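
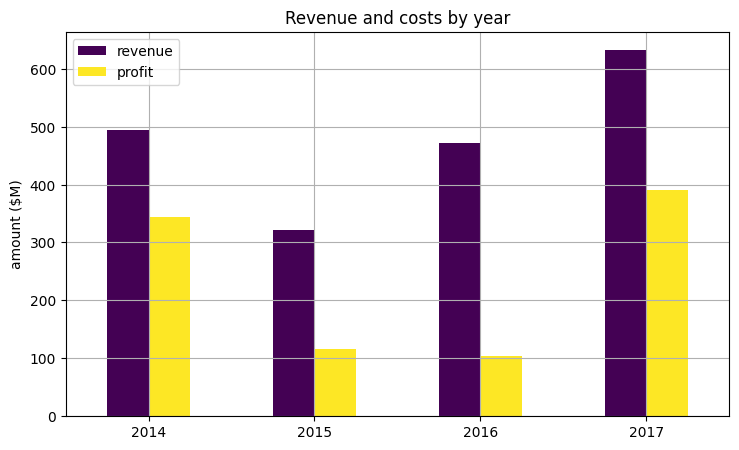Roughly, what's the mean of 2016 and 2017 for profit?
≈ 250

(100 + 400) / 2 ≈ 250.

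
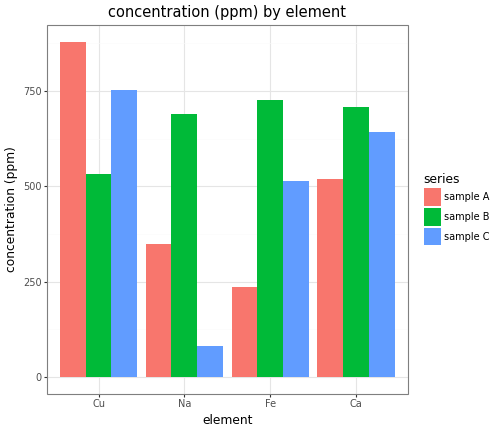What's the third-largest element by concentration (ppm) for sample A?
Top 4 for sample A: Cu ≈ 900, Ca ≈ 500, Na ≈ 300, Fe ≈ 200.

Na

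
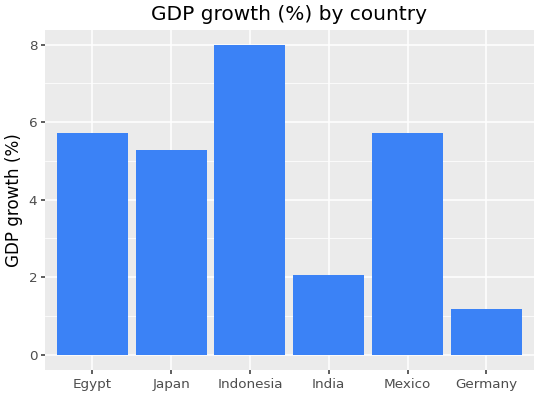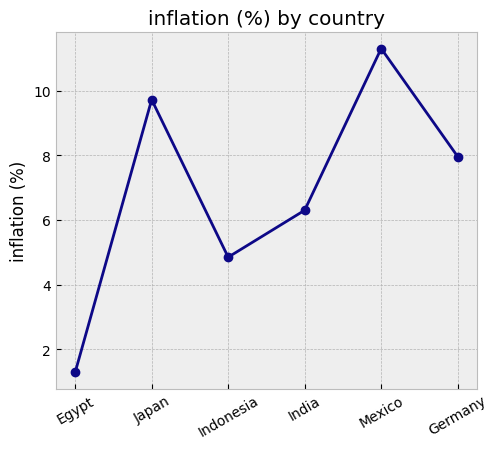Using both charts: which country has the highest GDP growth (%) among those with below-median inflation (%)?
Chart 2 median inflation (%) ≈ 8; below-median countries: Egypt, Indonesia, India. Among those, Indonesia has the highest GDP growth (%) (≈ 8).

Indonesia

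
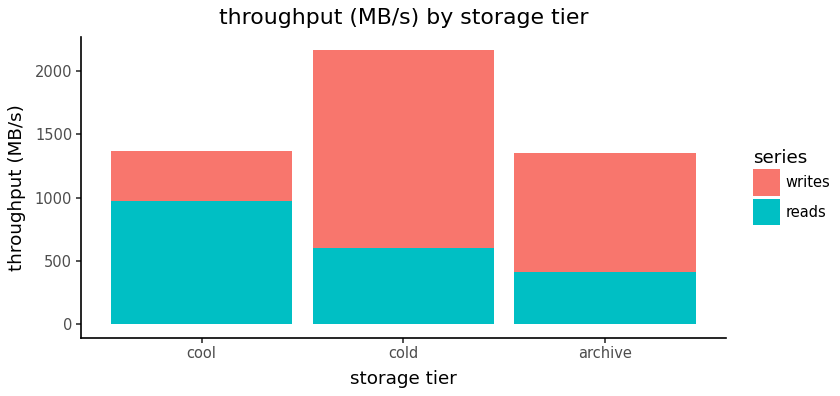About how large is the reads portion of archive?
reads top ≈ 400, bottom ≈ 0; segment ≈ 400.

≈ 400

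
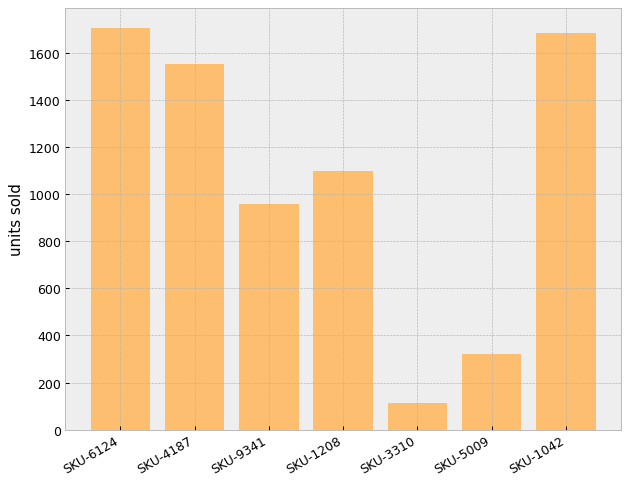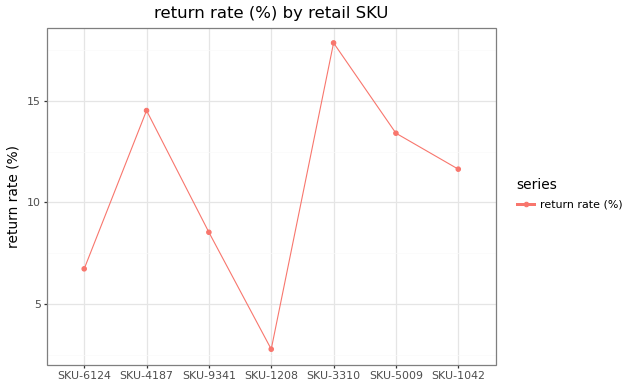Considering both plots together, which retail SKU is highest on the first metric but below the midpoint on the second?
Chart 2 median return rate (%) ≈ 12; below-median retail SKUs: SKU-6124, SKU-9341, SKU-1208. Among those, SKU-6124 has the highest units sold (≈ 1800).

SKU-6124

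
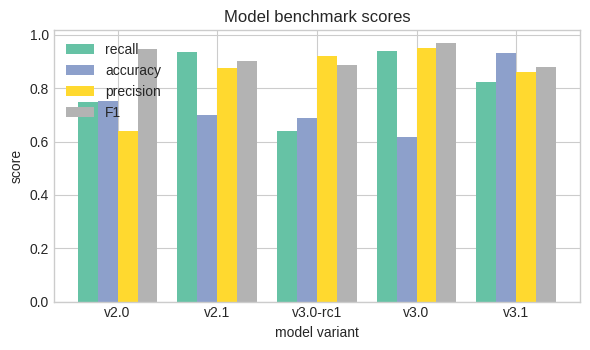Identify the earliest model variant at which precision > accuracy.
v2.0: precision ≈ 0.6 vs accuracy ≈ 0.8 (not yet); v2.1: precision ≈ 0.9 vs accuracy ≈ 0.7 (first crossover).

v2.1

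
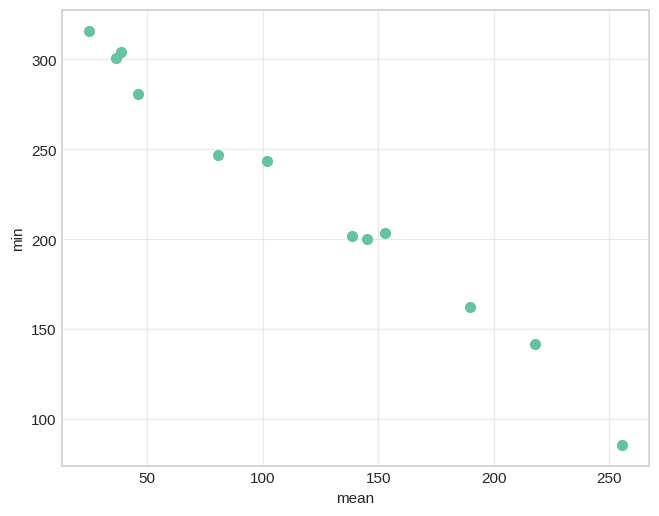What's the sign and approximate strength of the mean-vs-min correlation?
Points are negatively correlated; strong (|r| ≈ 1.0).

negative, strong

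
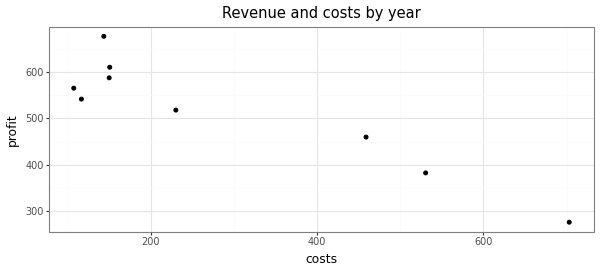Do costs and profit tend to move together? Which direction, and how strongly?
negative, strong

Points are negatively correlated; strong (|r| ≈ 0.9).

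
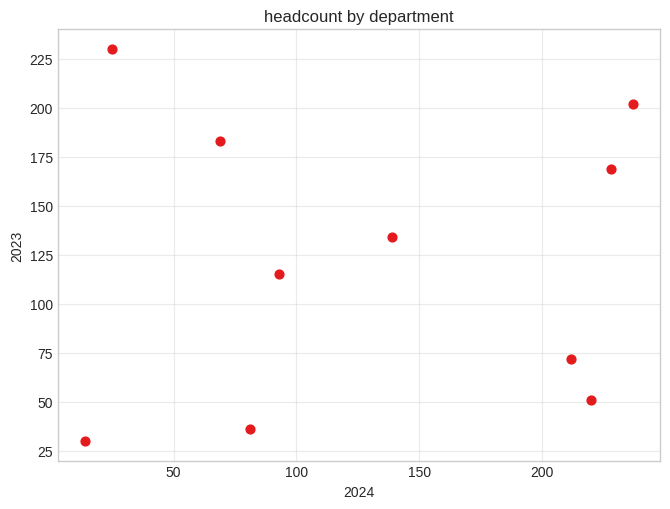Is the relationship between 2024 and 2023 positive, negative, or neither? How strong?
Points are roughly uncorrelated; weak (|r| ≈ 0.1).

no clear correlation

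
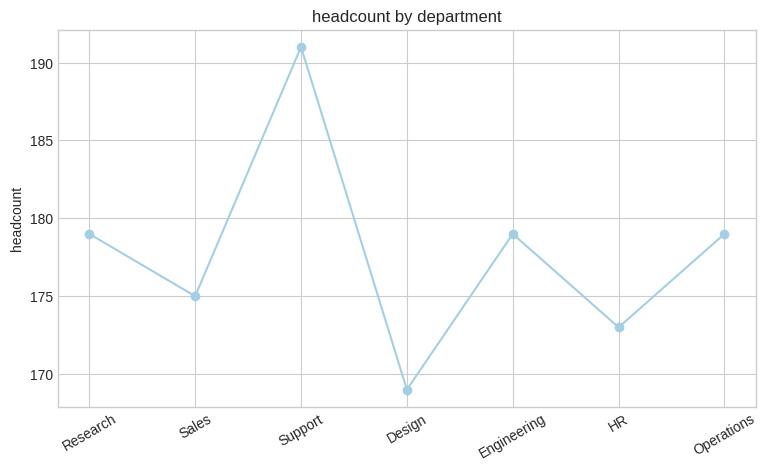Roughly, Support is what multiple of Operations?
Support ≈ 192, Operations ≈ 180; 192/180 ≈ 1.07.

≈ 1.07×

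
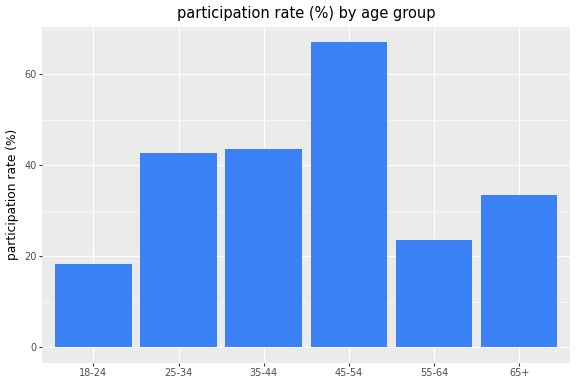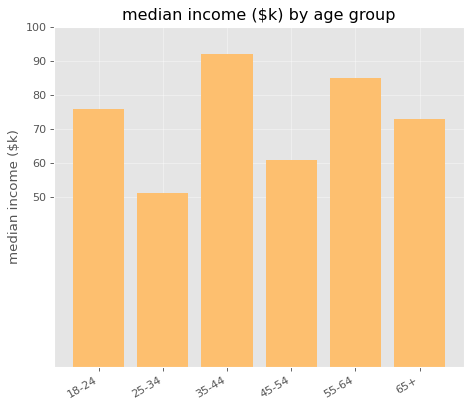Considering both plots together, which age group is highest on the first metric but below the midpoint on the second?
45-54

Chart 2 median median income ($k) ≈ 70; below-median age groups: 25-34, 45-54, 65+. Among those, 45-54 has the highest participation rate (%) (≈ 70).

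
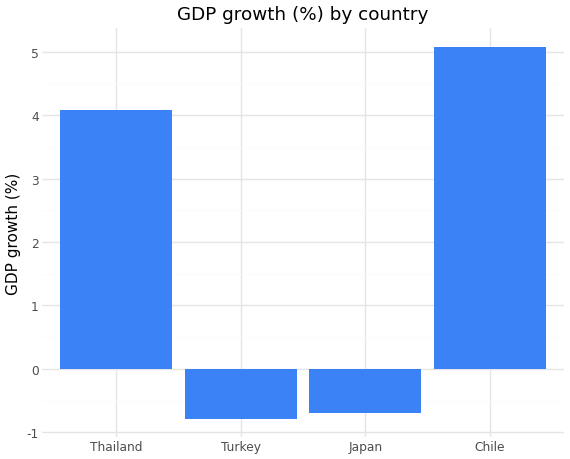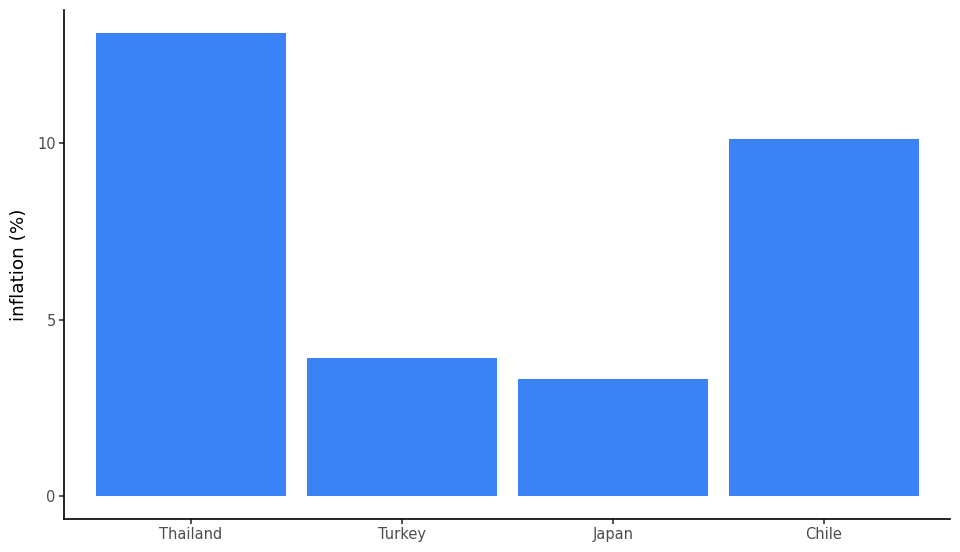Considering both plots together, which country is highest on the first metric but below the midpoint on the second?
Chart 2 median inflation (%) ≈ 8; below-median countries: Turkey, Japan. Among those, Japan has the highest GDP growth (%) (≈ -0.5).

Japan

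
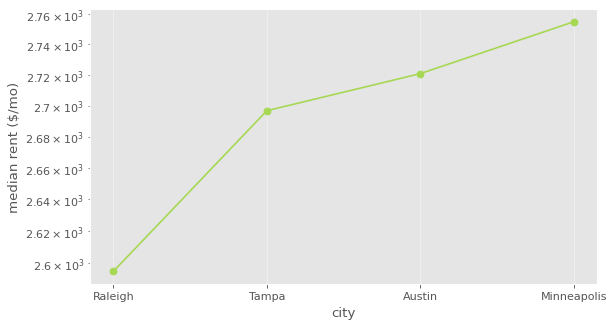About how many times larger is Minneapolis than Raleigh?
≈ 1.06×

Minneapolis ≈ 2760, Raleigh ≈ 2600; 2760/2600 ≈ 1.06.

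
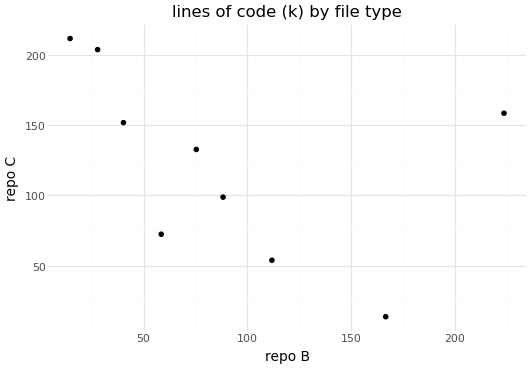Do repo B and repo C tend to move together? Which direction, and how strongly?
negative, moderate

Points are negatively correlated; moderate (|r| ≈ 0.5).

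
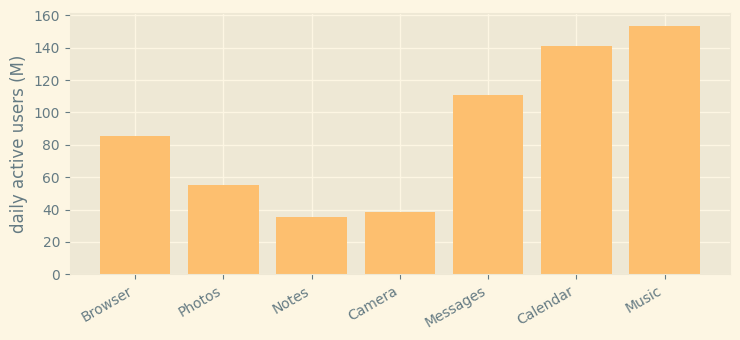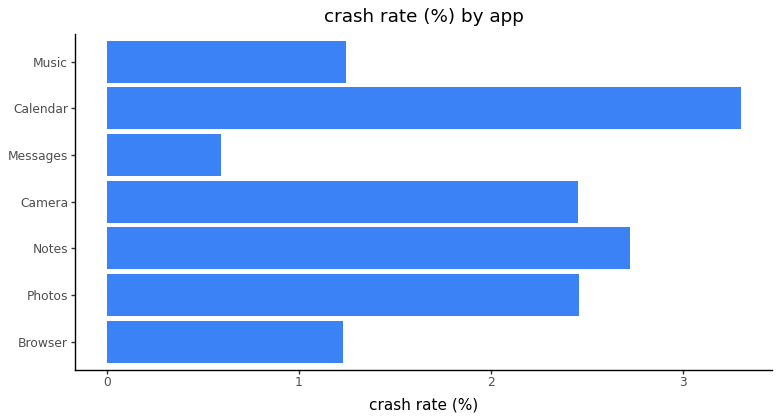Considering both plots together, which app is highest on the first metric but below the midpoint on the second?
Chart 2 median crash rate (%) ≈ 2.5; below-median apps: Browser, Messages, Music. Among those, Music has the highest daily active users (M) (≈ 160).

Music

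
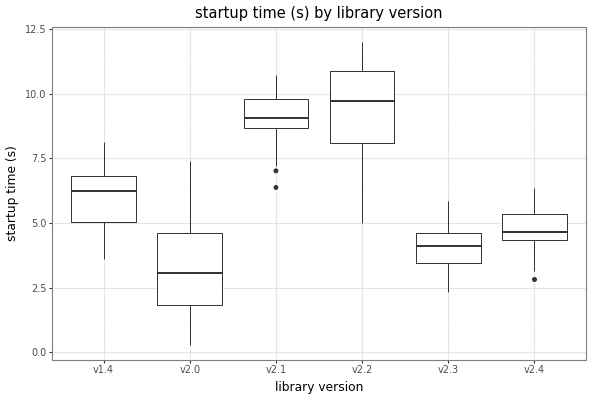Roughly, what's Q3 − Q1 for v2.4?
Q3 ≈ 5.5, Q1 ≈ 4.5; IQR ≈ 1.0.

≈ 1.0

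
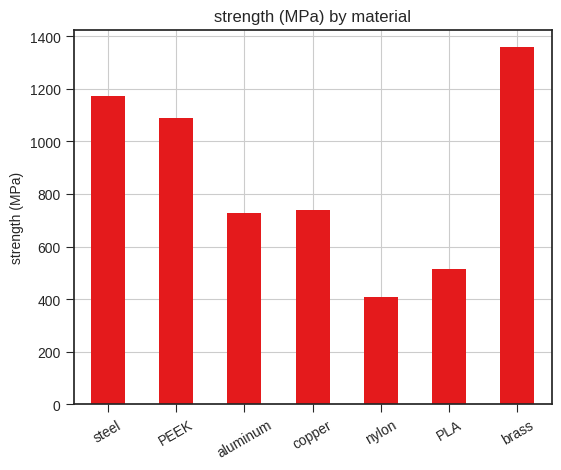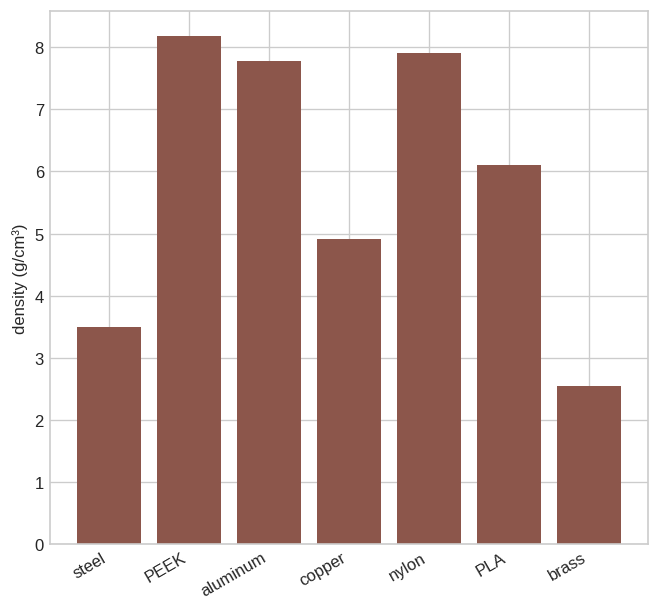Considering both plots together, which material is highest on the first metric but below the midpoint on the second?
brass

Chart 2 median density (g/cm³) ≈ 6; below-median materials: steel, copper, brass. Among those, brass has the highest strength (MPa) (≈ 1400).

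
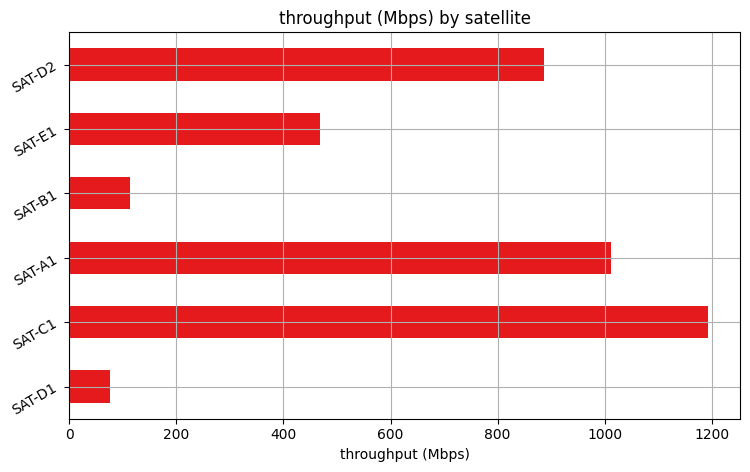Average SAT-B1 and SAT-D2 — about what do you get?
(100 + 900) / 2 ≈ 500.

≈ 500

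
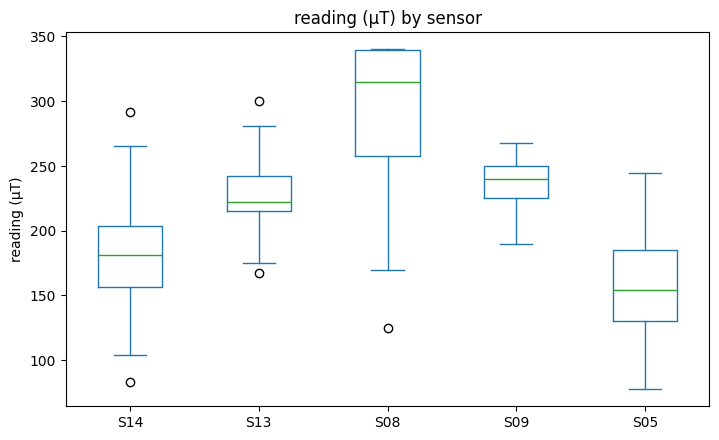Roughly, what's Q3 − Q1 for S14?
≈ 40

Q3 ≈ 200, Q1 ≈ 160; IQR ≈ 40.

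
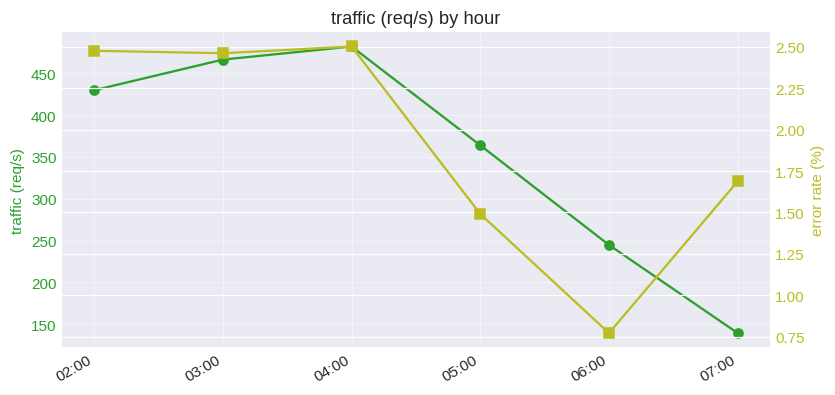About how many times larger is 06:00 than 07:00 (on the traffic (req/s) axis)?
≈ 1.67×

06:00 ≈ 250, 07:00 ≈ 150; 250/150 ≈ 1.67.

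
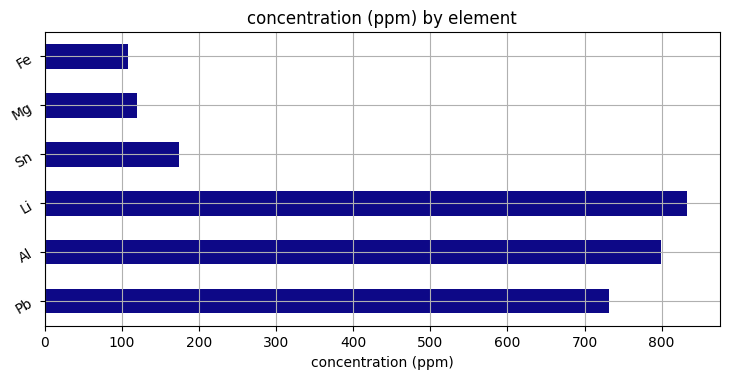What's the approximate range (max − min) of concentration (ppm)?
≈ 700

Max Li ≈ 800, min Fe ≈ 100; range ≈ 700.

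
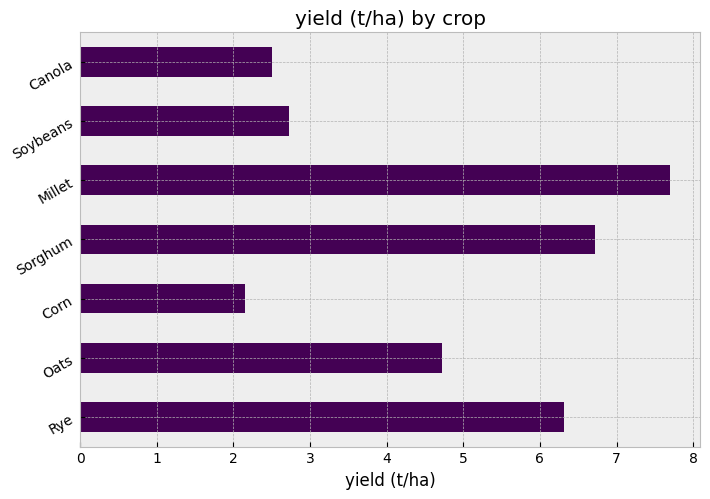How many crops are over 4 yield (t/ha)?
Above 4: Rye, Oats, Sorghum, Millet.

4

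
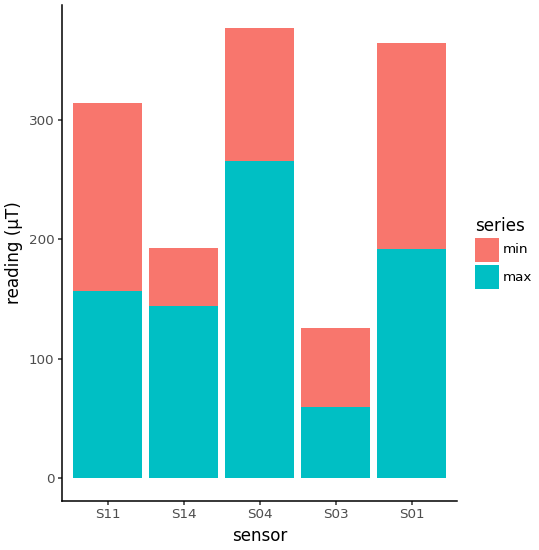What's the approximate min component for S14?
min top ≈ 200, bottom ≈ 150; segment ≈ 50.

≈ 50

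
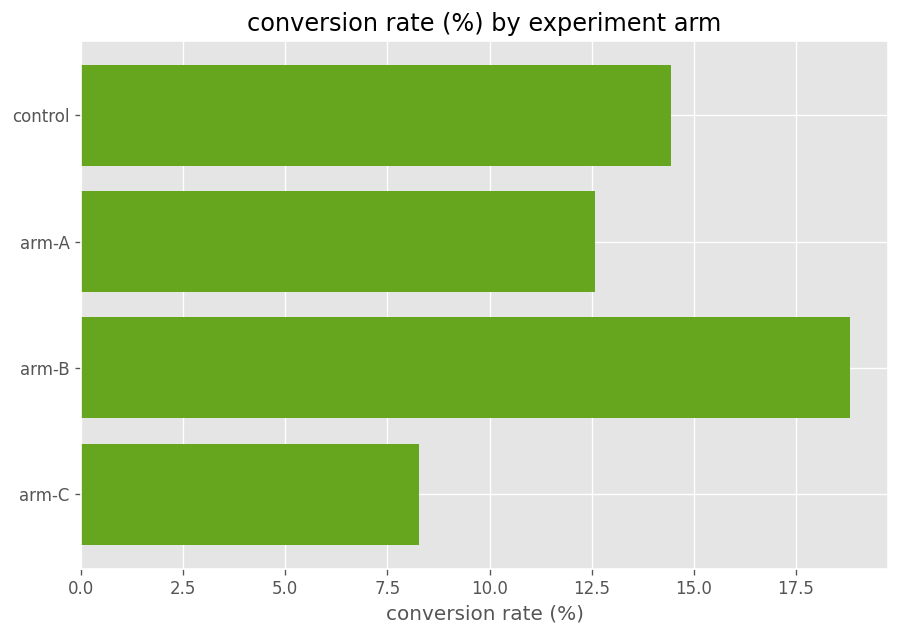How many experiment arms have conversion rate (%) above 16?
Above 16: arm-B.

1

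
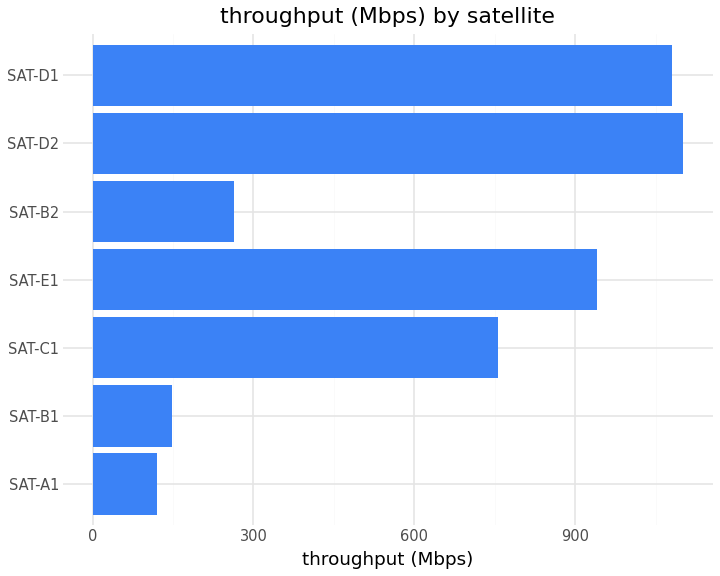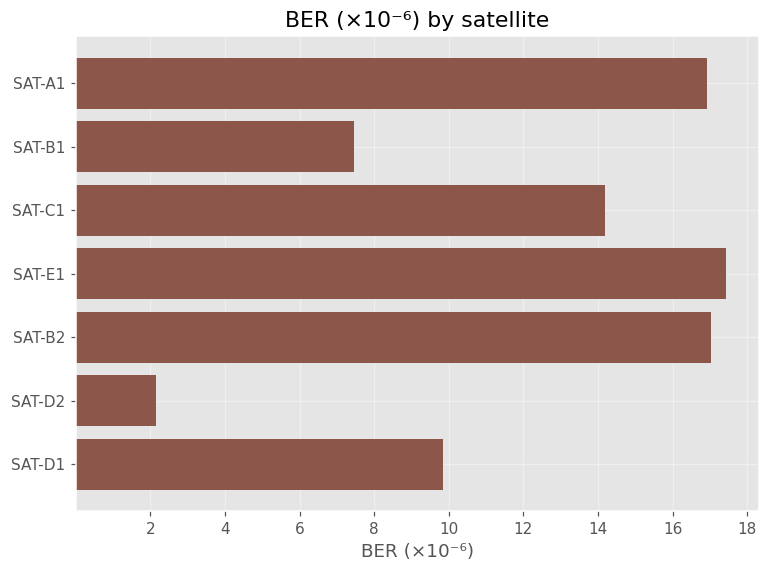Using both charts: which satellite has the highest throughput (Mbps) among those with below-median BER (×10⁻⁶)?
SAT-D2

Chart 2 median BER (×10⁻⁶) ≈ 14; below-median satellites: SAT-B1, SAT-D2, SAT-D1. Among those, SAT-D2 has the highest throughput (Mbps) (≈ 1200).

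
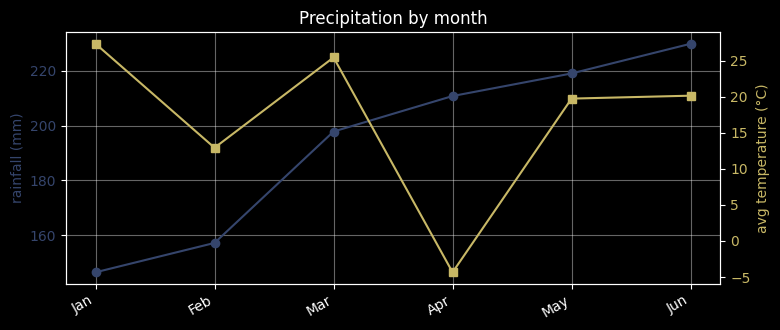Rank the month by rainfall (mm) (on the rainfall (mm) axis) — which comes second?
Top 3 (on the rainfall (mm) axis): Jun ≈ 230, May ≈ 220, Apr ≈ 210.

May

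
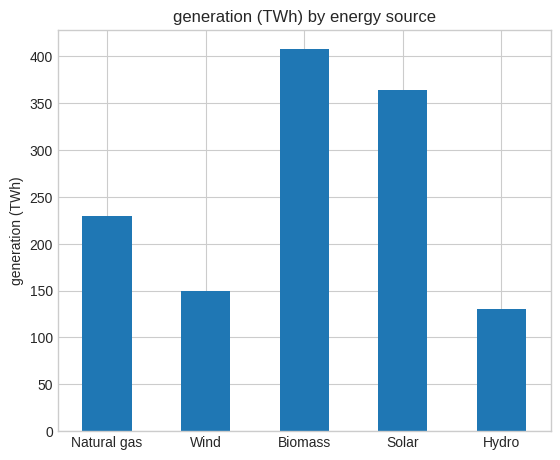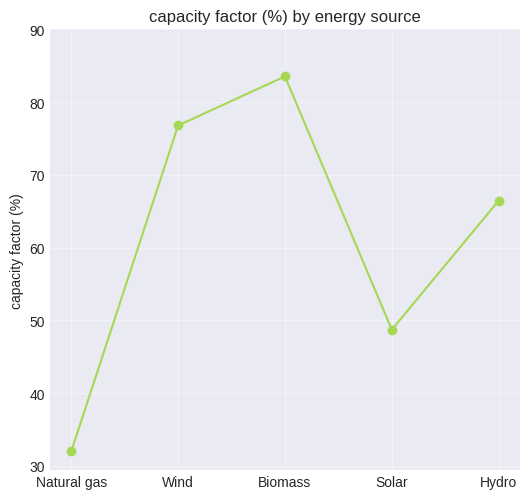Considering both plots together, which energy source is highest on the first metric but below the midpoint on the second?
Solar

Chart 2 median capacity factor (%) ≈ 70; below-median energy sources: Natural gas, Solar. Among those, Solar has the highest generation (TWh) (≈ 350).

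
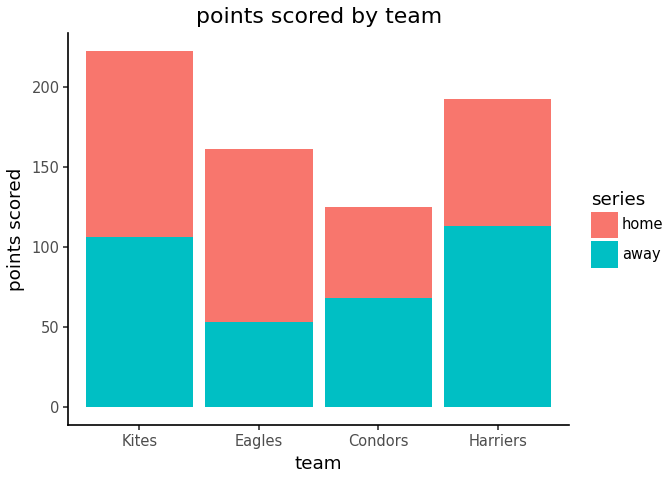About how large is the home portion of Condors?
home top ≈ 120, bottom ≈ 60; segment ≈ 60.

≈ 60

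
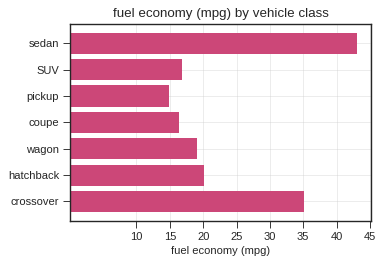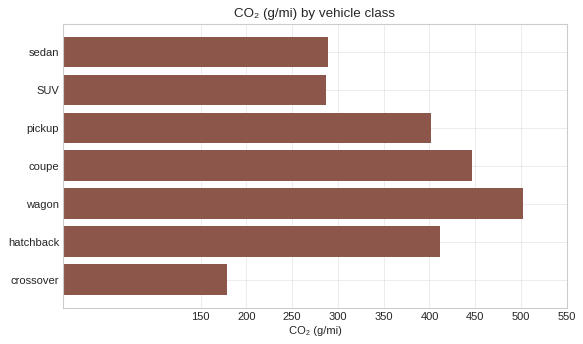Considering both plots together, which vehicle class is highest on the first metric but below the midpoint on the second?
sedan

Chart 2 median CO₂ (g/mi) ≈ 400; below-median vehicle classes: sedan, SUV, crossover. Among those, sedan has the highest fuel economy (mpg) (≈ 45).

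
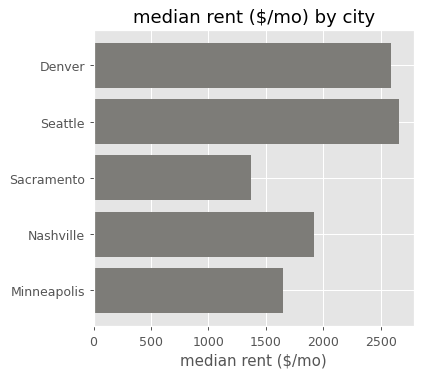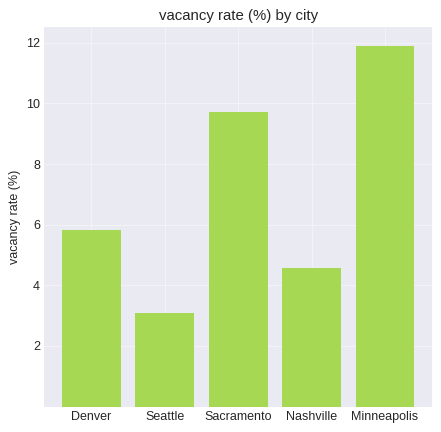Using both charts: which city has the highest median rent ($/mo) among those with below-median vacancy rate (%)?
Seattle

Chart 2 median vacancy rate (%) ≈ 6; below-median cities: Seattle, Nashville. Among those, Seattle has the highest median rent ($/mo) (≈ 2500).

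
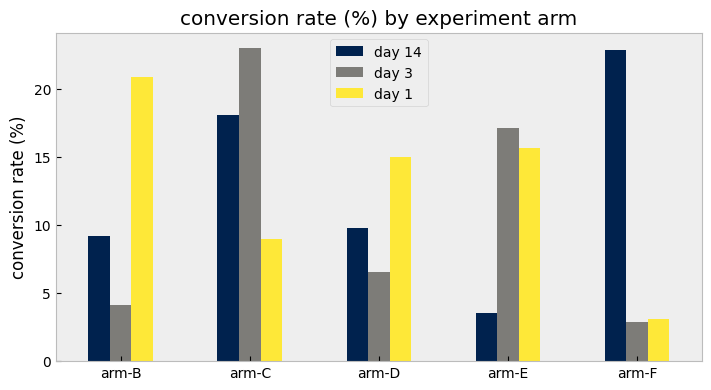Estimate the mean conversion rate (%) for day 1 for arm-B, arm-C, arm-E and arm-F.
≈ 12

(20 + 8 + 16 + 4) / 4 ≈ 12.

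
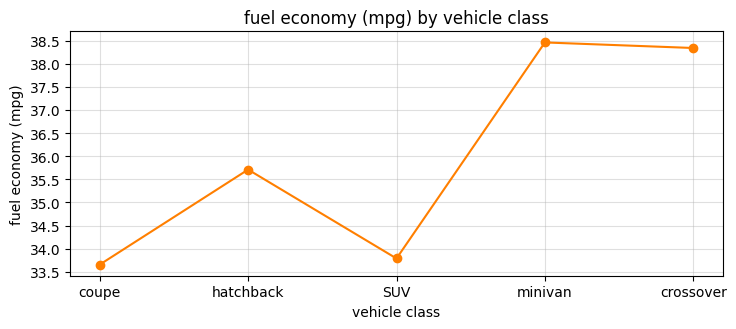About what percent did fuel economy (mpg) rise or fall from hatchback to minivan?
≈ +8.5%

hatchback ≈ 35.5, minivan ≈ 38.5; (38.5 − 35.5) / 35.5 ≈ +8.5%.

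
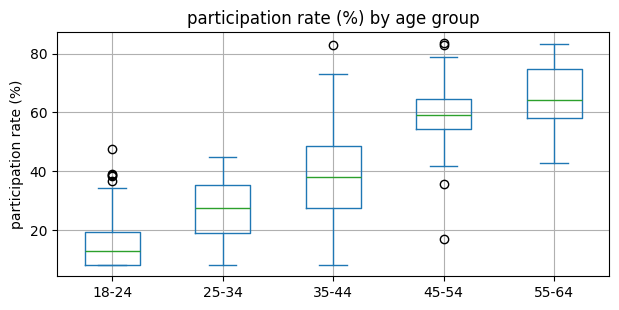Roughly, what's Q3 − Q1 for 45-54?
≈ 10

Q3 ≈ 65, Q1 ≈ 55; IQR ≈ 10.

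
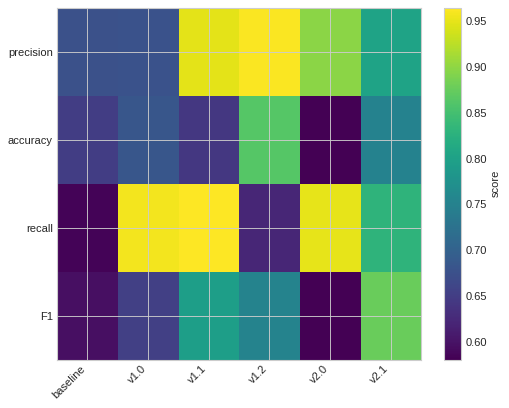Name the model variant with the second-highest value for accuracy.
Top 3 for accuracy: v1.2 ≈ 0.85, v2.1 ≈ 0.75, v1.0 ≈ 0.70.

v2.1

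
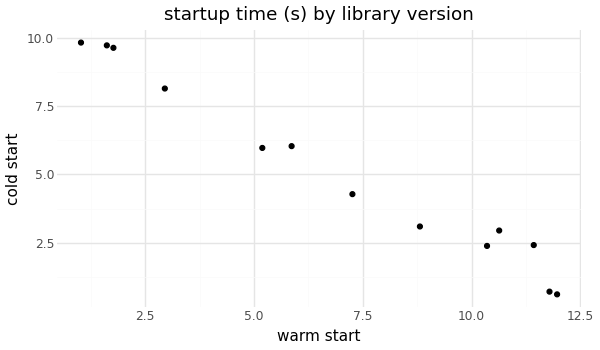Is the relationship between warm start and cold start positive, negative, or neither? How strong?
negative, strong

Points are negatively correlated; strong (|r| ≈ 1.0).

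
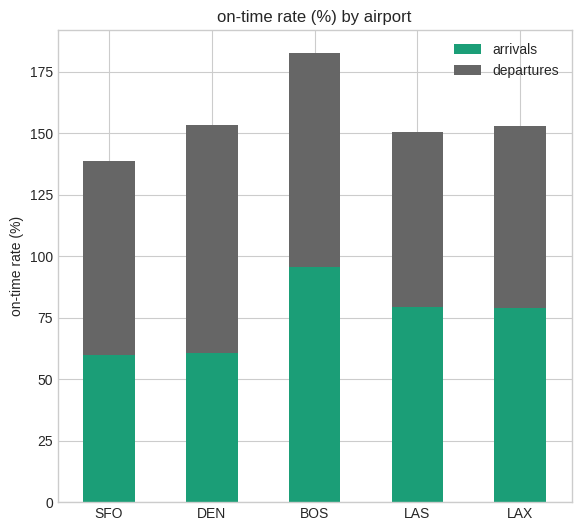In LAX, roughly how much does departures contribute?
departures top ≈ 160, bottom ≈ 80; segment ≈ 80.

≈ 80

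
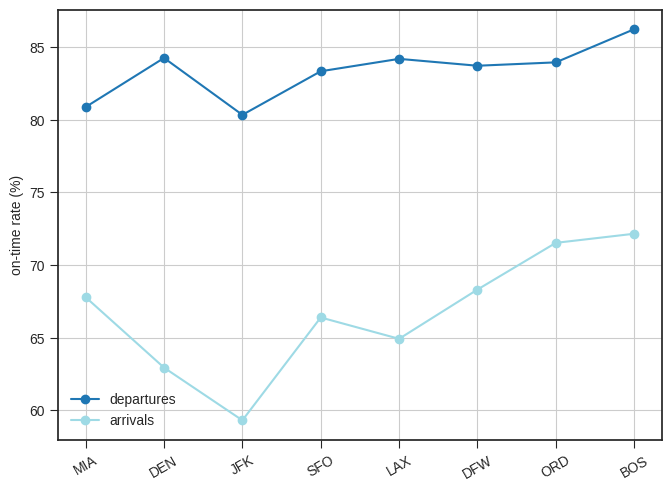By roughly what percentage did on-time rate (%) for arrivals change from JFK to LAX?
JFK ≈ 60, LAX ≈ 65; (65 − 60) / 60 ≈ +8.3%.

≈ +8.3%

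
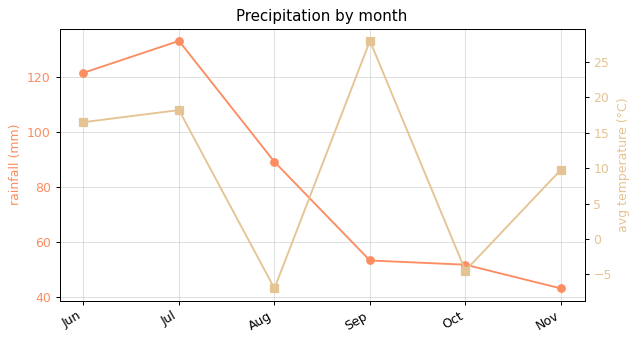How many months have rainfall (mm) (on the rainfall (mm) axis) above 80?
Above 80: Jun, Jul, Aug.

3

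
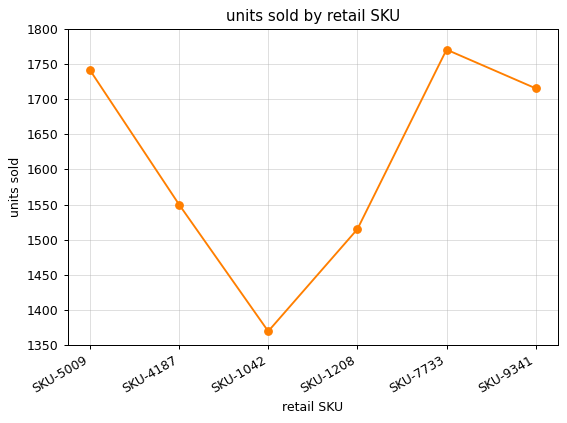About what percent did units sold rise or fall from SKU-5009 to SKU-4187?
≈ -11.4%

SKU-5009 ≈ 1750, SKU-4187 ≈ 1550; (1550 − 1750) / 1750 ≈ -11.4%.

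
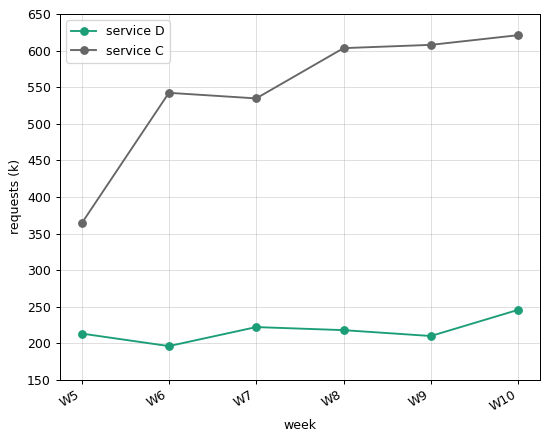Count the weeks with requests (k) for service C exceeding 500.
5

Above 500: W6, W7, W8, W9, W10.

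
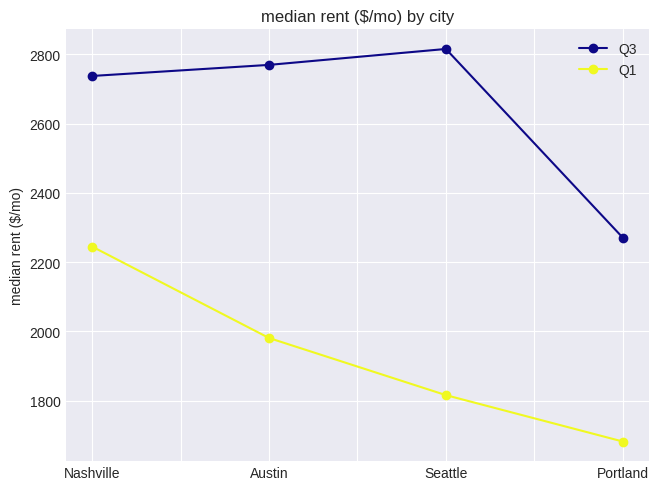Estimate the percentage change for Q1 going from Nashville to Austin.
Nashville ≈ 2200, Austin ≈ 2000; (2000 − 2200) / 2200 ≈ -9.1%.

≈ -9.1%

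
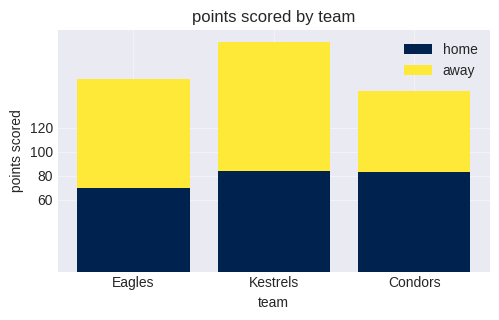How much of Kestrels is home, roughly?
home top ≈ 80, bottom ≈ 0; segment ≈ 80.

≈ 80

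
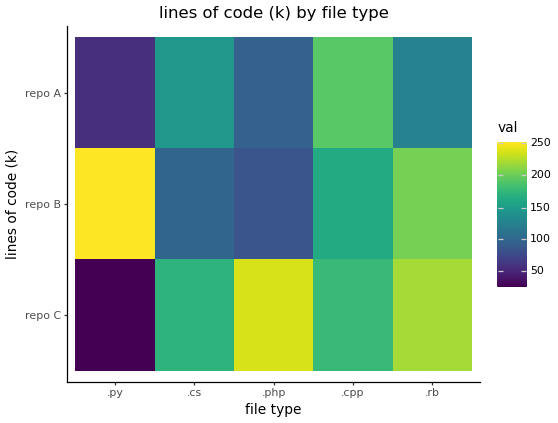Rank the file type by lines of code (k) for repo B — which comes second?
.rb

Top 3 for repo B: .py ≈ 260, .rb ≈ 200, .cpp ≈ 160.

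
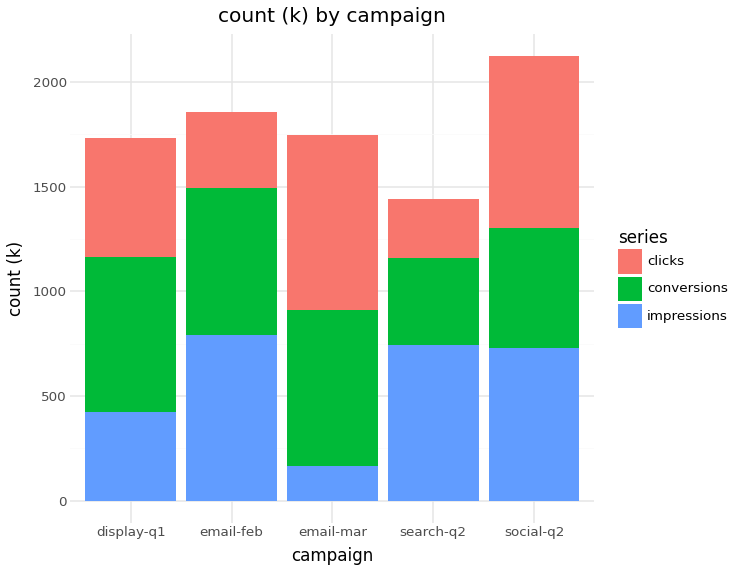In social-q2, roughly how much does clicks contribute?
clicks top ≈ 2200, bottom ≈ 1400; segment ≈ 800.

≈ 800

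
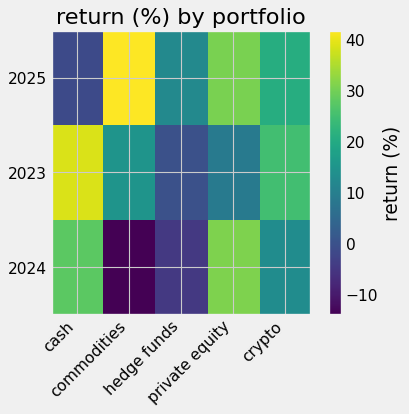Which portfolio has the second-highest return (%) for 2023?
Top 3 for 2023: cash ≈ 40, crypto ≈ 25, commodities ≈ 15.

crypto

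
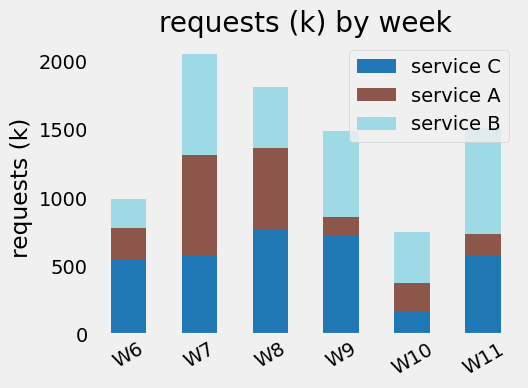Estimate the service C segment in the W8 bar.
≈ 800

service C top ≈ 800, bottom ≈ 0; segment ≈ 800.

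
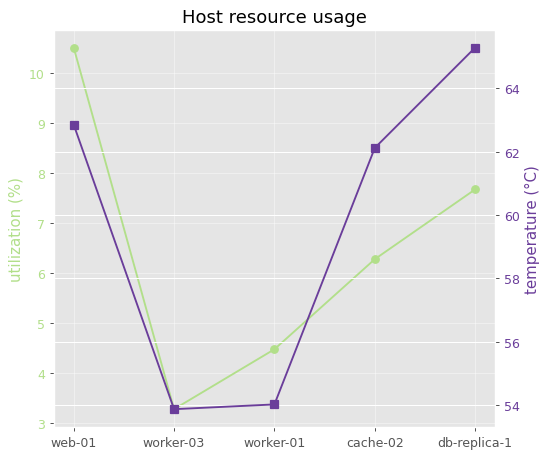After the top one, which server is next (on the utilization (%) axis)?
db-replica-1

Top 3 (on the utilization (%) axis): web-01 ≈ 11, db-replica-1 ≈ 8, cache-02 ≈ 6.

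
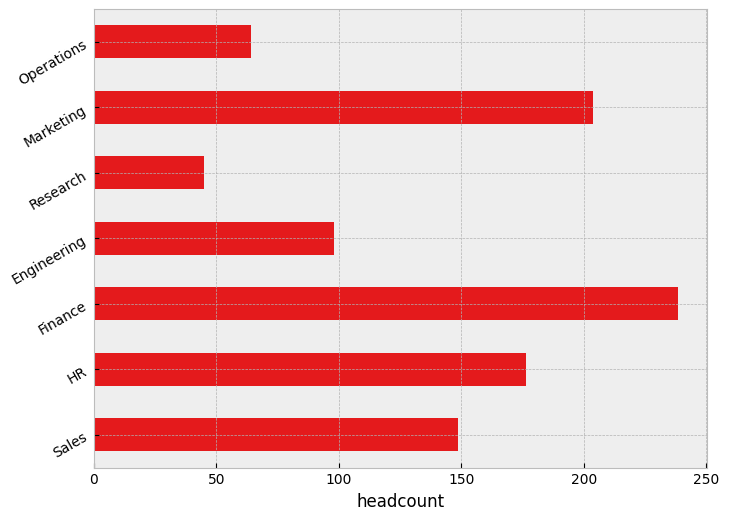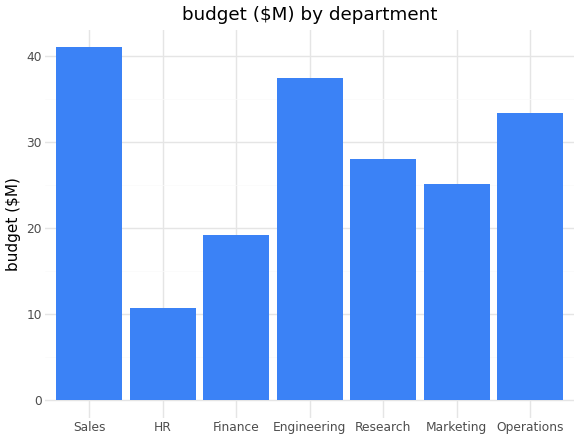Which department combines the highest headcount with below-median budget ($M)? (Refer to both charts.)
Chart 2 median budget ($M) ≈ 30; below-median departments: HR, Finance, Marketing. Among those, Finance has the highest headcount (≈ 250).

Finance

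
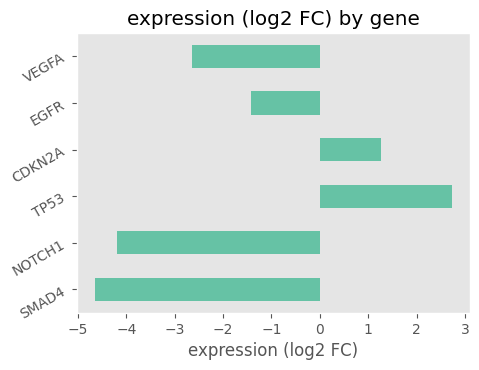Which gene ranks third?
EGFR

Top 4: TP53 ≈ 3, CDKN2A ≈ 1, EGFR ≈ -1, VEGFA ≈ -3.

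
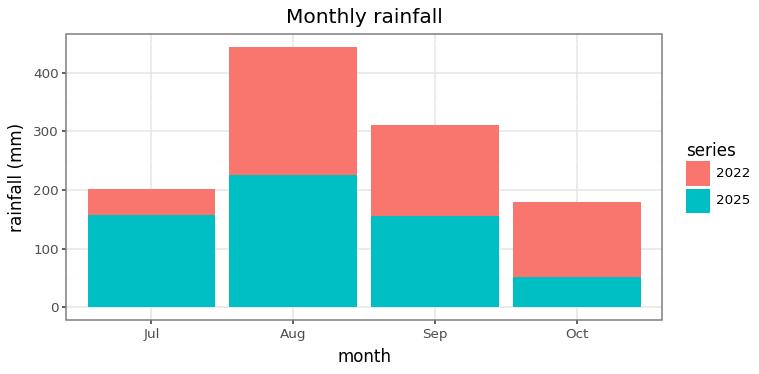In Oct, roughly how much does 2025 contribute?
≈ 50

2025 top ≈ 50, bottom ≈ 0; segment ≈ 50.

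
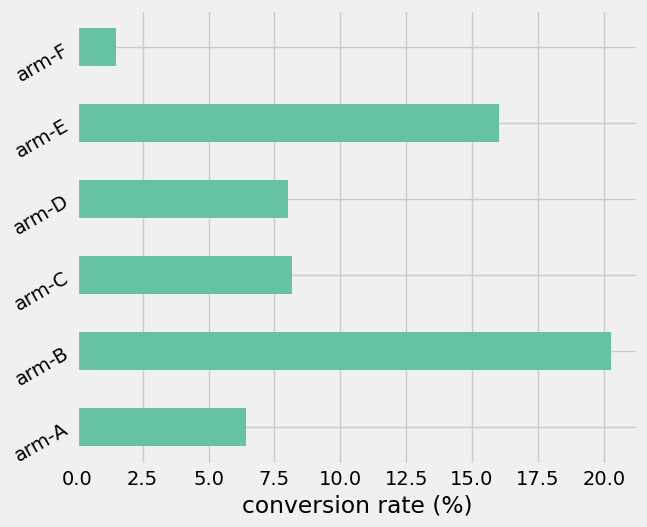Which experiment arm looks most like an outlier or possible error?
arm-B

arm-B ≈ 20; the rest sit between ≈ 2 and ≈ 16.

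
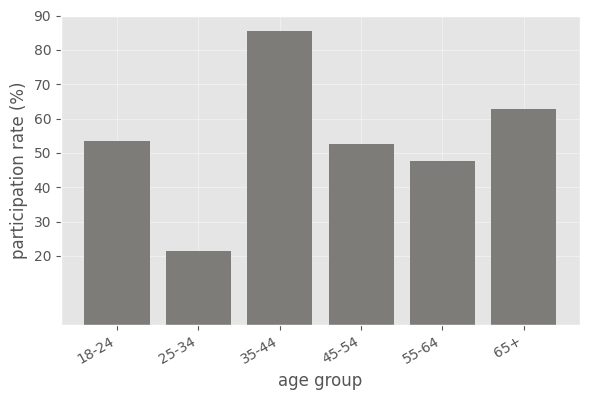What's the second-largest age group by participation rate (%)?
Top 3: 35-44 ≈ 90, 65+ ≈ 60, 18-24 ≈ 50.

65+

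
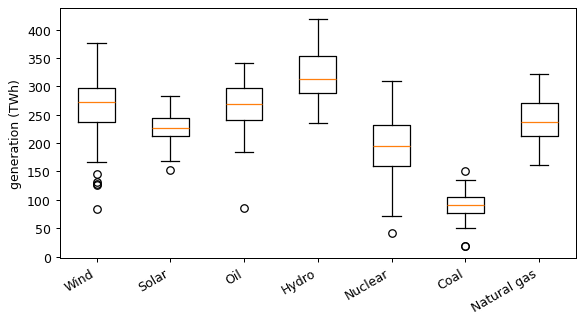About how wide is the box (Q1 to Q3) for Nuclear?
Q3 ≈ 240, Q1 ≈ 160; IQR ≈ 80.

≈ 80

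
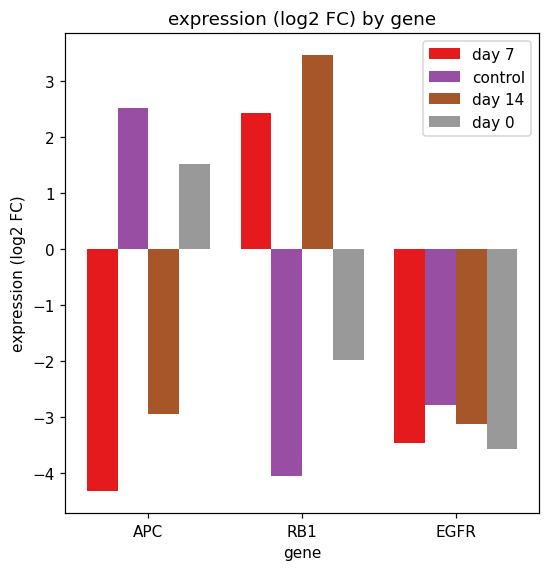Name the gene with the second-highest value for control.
Top 3 for control: APC ≈ 3, EGFR ≈ -3, RB1 ≈ -4.

EGFR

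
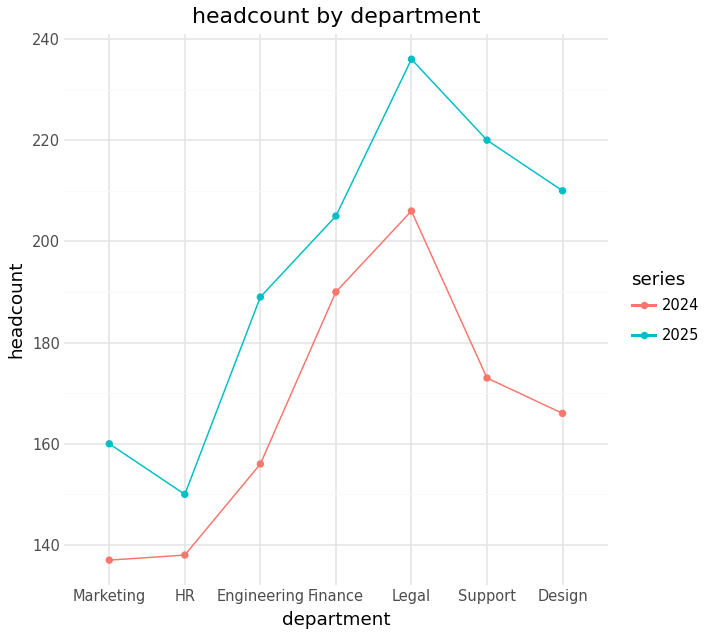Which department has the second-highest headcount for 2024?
Top 3 for 2024: Legal ≈ 210, Finance ≈ 190, Support ≈ 170.

Finance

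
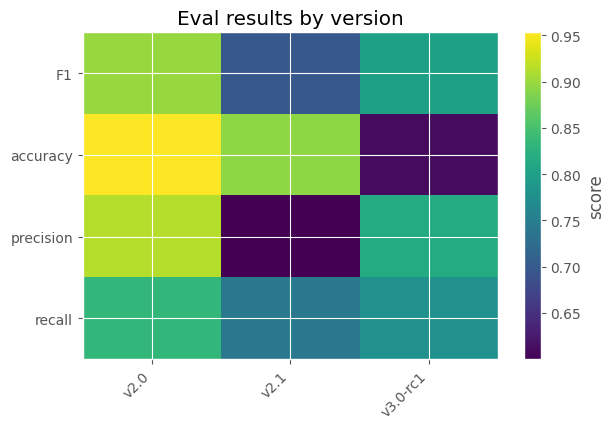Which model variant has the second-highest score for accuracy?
v2.1

Top 3 for accuracy: v2.0 ≈ 0.95, v2.1 ≈ 0.90, v3.0-rc1 ≈ 0.60.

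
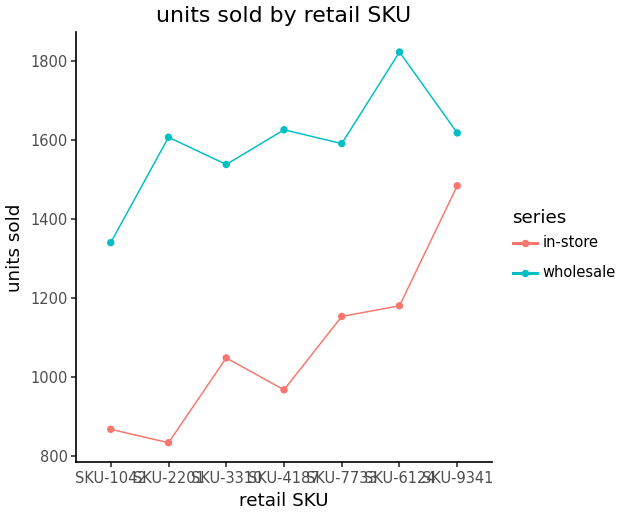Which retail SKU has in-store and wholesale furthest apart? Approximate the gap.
SKU-2201: in-store ≈ 800, wholesale ≈ 1600 → gap ≈ 800. Next-largest (SKU-4187) is only ≈ 600.

SKU-2201, ≈ 800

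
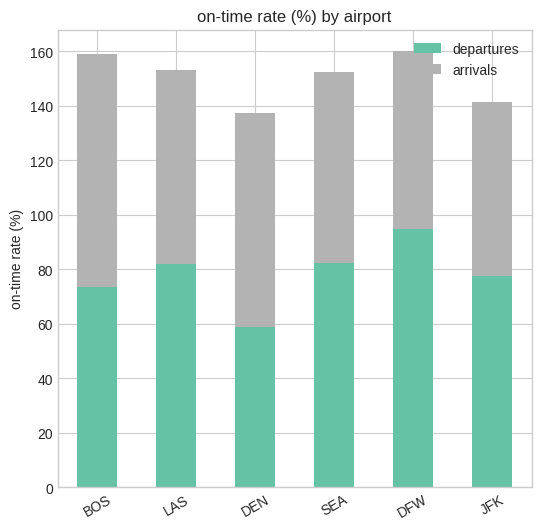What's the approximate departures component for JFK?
≈ 80

departures top ≈ 80, bottom ≈ 0; segment ≈ 80.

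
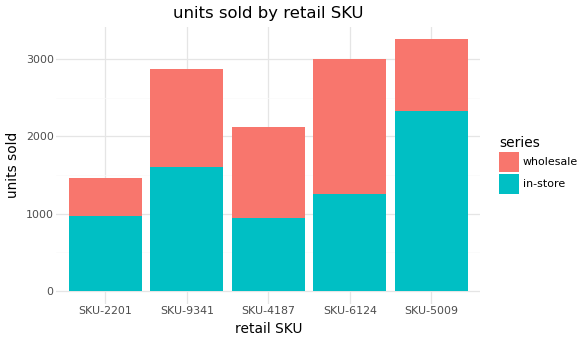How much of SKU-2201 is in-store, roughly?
≈ 1000

in-store top ≈ 1000, bottom ≈ 0; segment ≈ 1000.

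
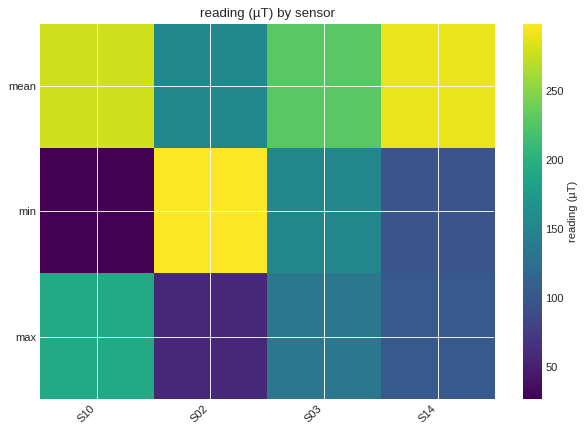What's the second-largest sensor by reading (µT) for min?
Top 3 for min: S02 ≈ 300, S03 ≈ 150, S14 ≈ 100.

S03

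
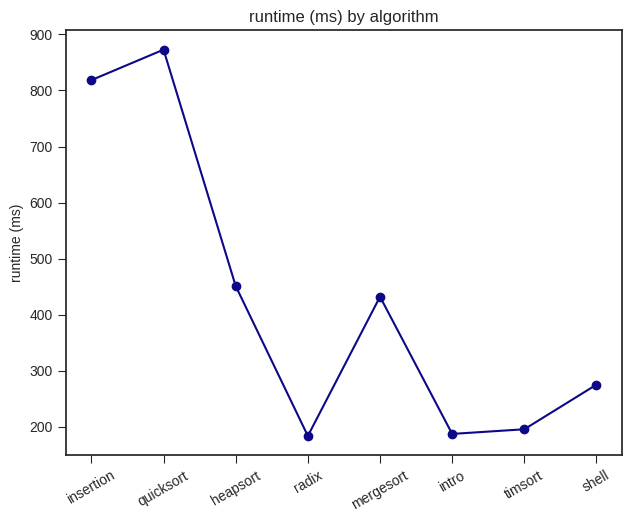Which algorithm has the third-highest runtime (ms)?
heapsort

Top 4: quicksort ≈ 900, insertion ≈ 800, heapsort ≈ 500, mergesort ≈ 400.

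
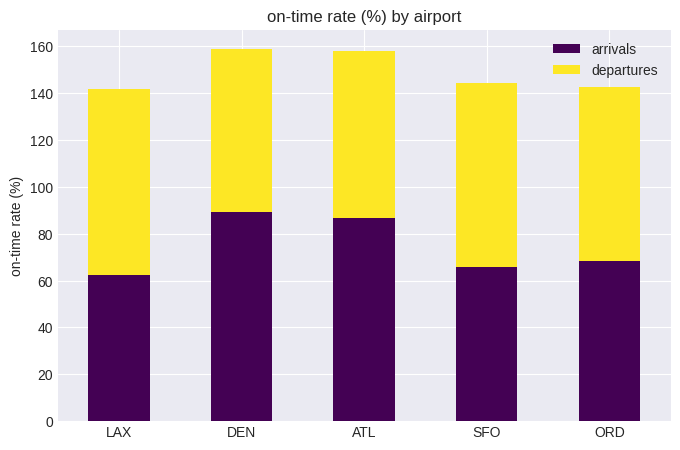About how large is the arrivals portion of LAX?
arrivals top ≈ 60, bottom ≈ 0; segment ≈ 60.

≈ 60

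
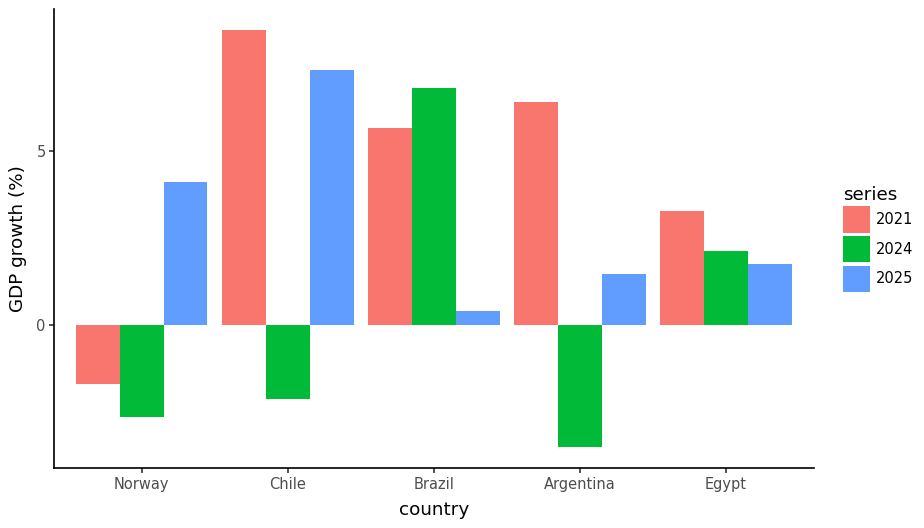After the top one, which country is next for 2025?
Top 3 for 2025: Chile ≈ 8, Norway ≈ 4, Egypt ≈ 2.

Norway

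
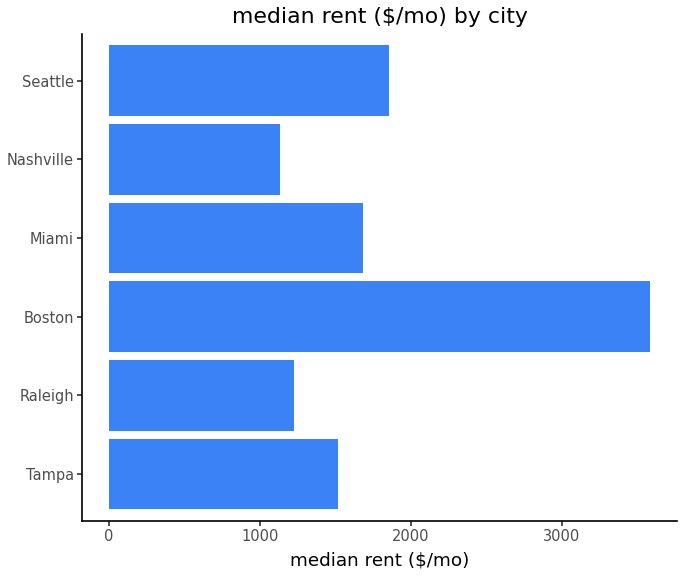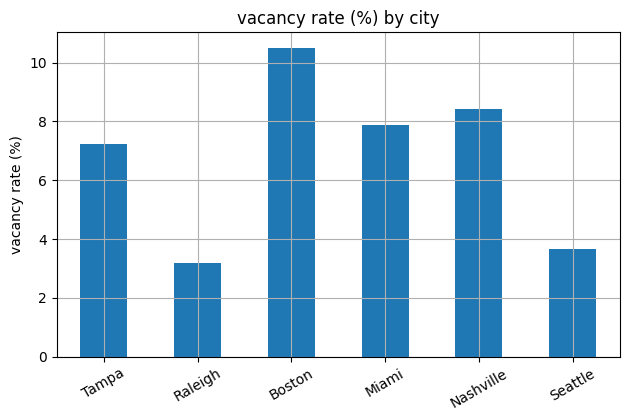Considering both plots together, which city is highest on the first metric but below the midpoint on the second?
Seattle

Chart 2 median vacancy rate (%) ≈ 8; below-median cities: Tampa, Raleigh, Seattle. Among those, Seattle has the highest median rent ($/mo) (≈ 2000).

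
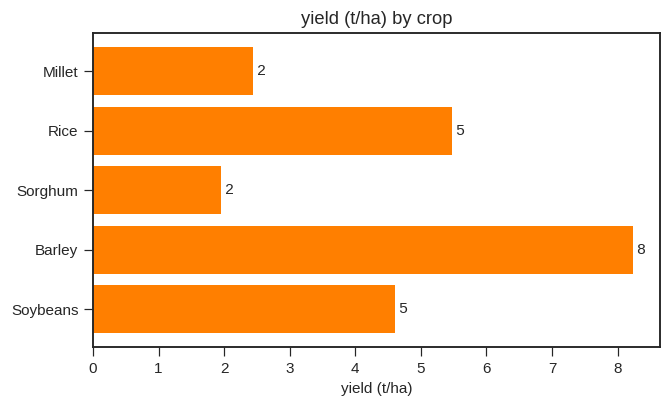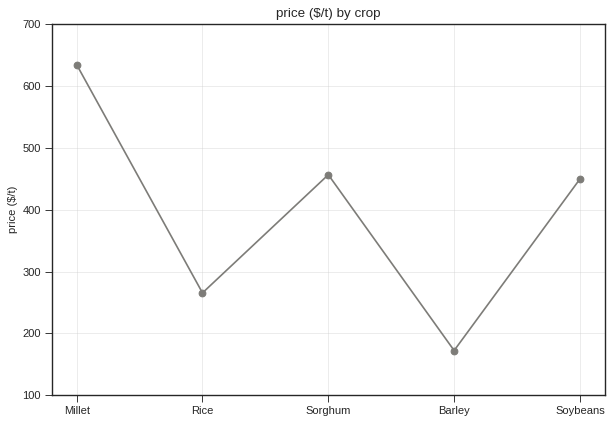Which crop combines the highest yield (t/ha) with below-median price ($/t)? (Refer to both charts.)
Chart 2 median price ($/t) ≈ 400; below-median crops: Rice, Barley. Among those, Barley has the highest yield (t/ha) (≈ 8).

Barley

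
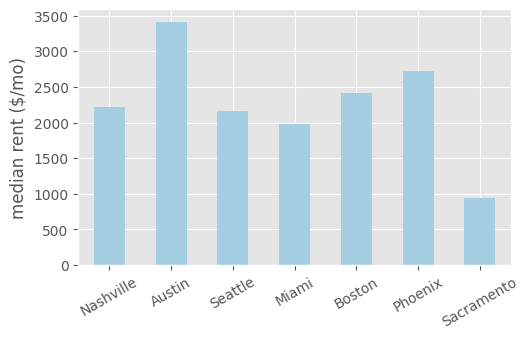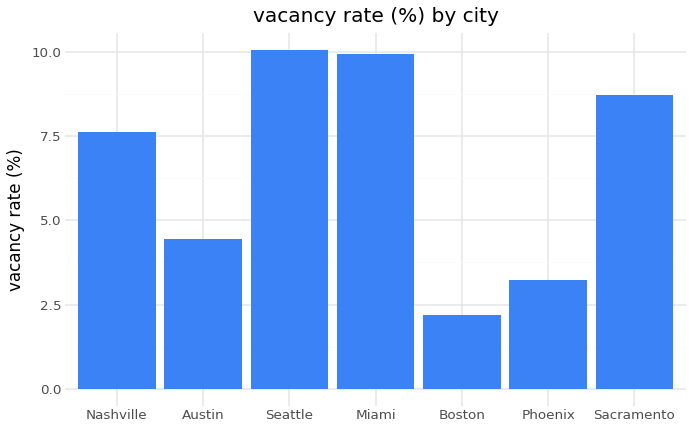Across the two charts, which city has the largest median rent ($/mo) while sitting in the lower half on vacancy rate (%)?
Austin

Chart 2 median vacancy rate (%) ≈ 8; below-median cities: Austin, Boston, Phoenix. Among those, Austin has the highest median rent ($/mo) (≈ 3500).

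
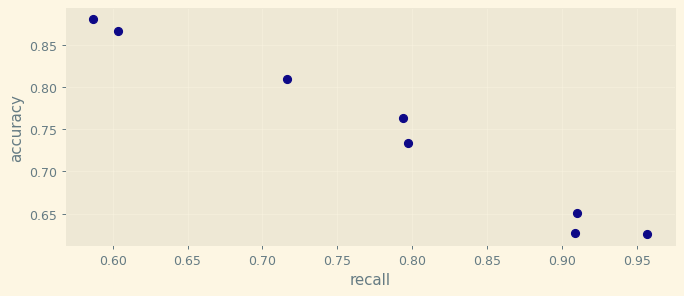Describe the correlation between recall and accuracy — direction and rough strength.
negative, strong

Points are negatively correlated; strong (|r| ≈ 1.0).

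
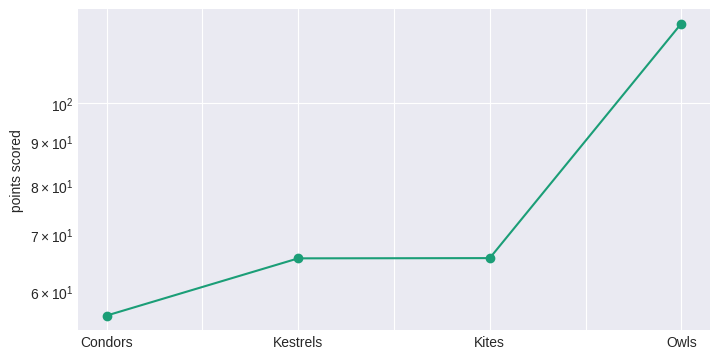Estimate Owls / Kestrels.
Owls ≈ 120, Kestrels ≈ 70; 120/70 ≈ 1.71.

≈ 1.71×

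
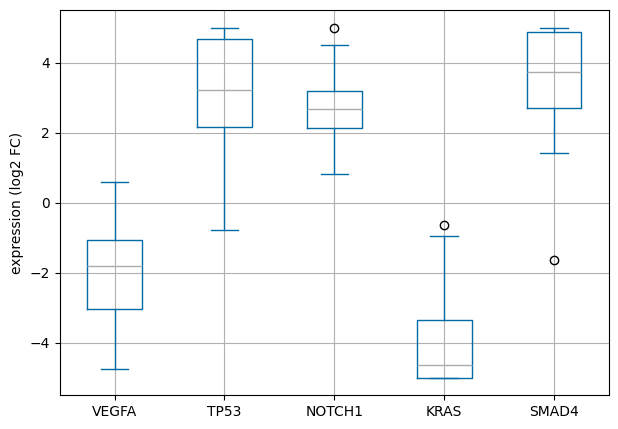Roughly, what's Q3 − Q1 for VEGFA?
≈ 2

Q3 ≈ -1, Q1 ≈ -3; IQR ≈ 2.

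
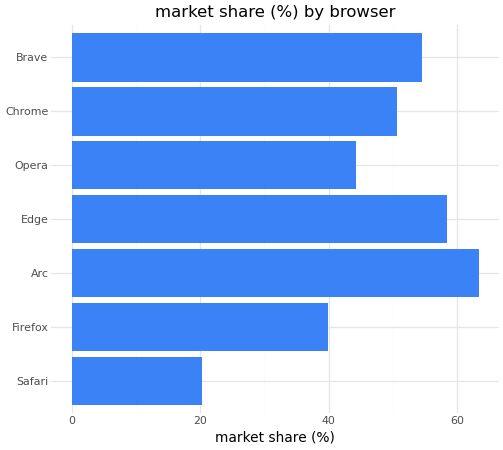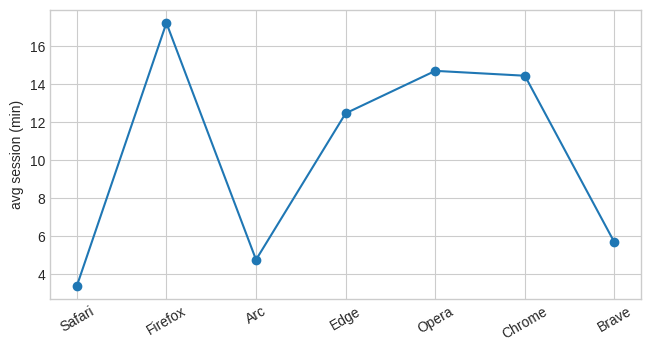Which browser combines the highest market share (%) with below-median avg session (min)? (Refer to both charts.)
Chart 2 median avg session (min) ≈ 12; below-median browsers: Safari, Arc, Brave. Among those, Arc has the highest market share (%) (≈ 60).

Arc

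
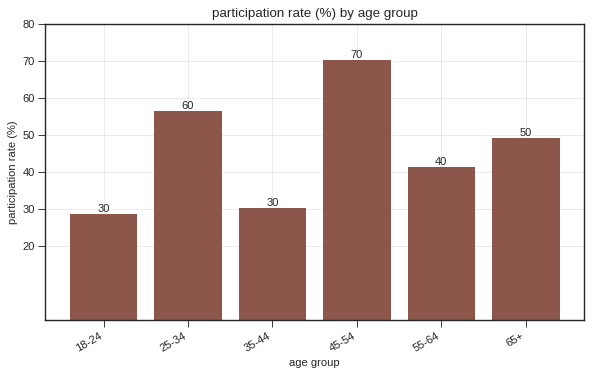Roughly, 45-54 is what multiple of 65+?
45-54 ≈ 70, 65+ ≈ 50; 70/50 ≈ 1.4.

≈ 1.4×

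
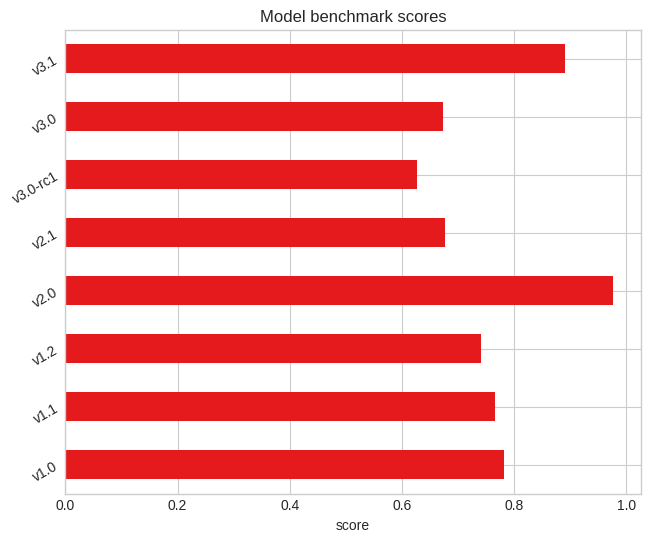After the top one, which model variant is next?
v3.1

Top 3: v2.0 ≈ 1.0, v3.1 ≈ 0.9, v1.0 ≈ 0.8.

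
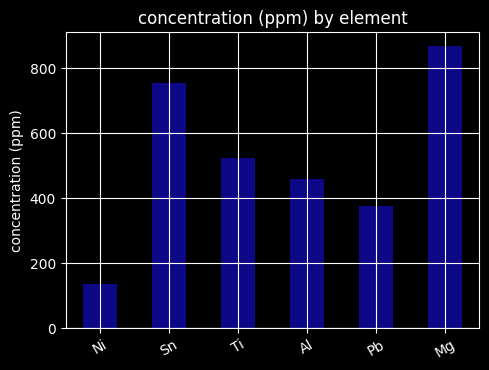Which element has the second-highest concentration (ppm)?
Sn

Top 3: Mg ≈ 900, Sn ≈ 800, Ti ≈ 500.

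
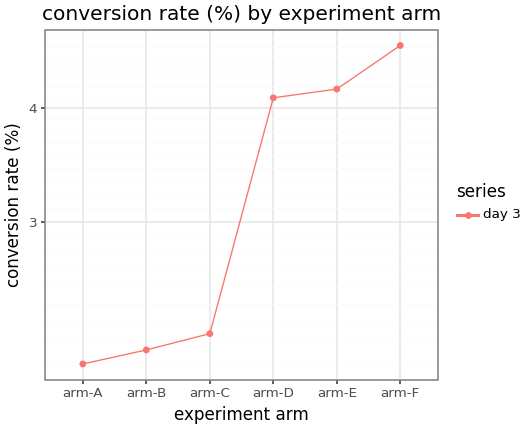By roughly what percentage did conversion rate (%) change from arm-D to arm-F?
≈ +12.5%

arm-D ≈ 4.0, arm-F ≈ 4.5; (4.5 − 4.0) / 4.0 ≈ +12.5%.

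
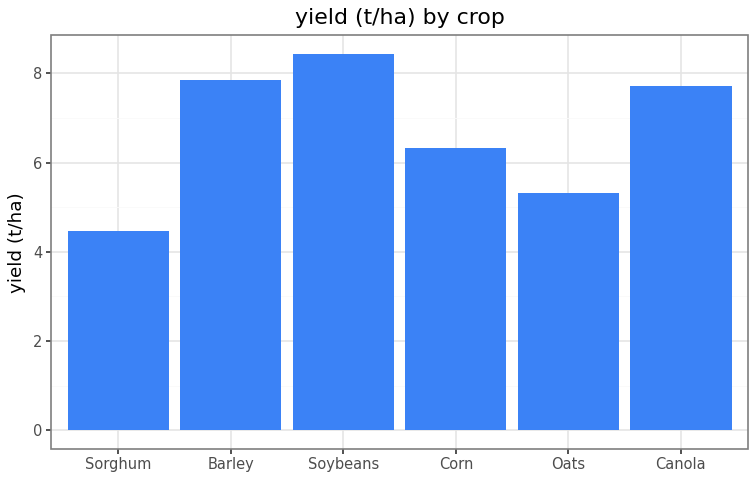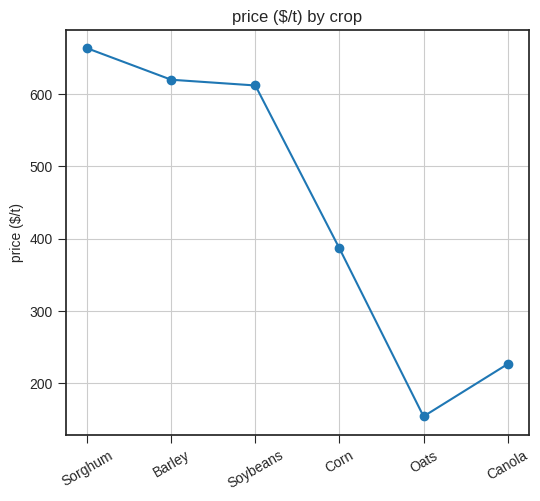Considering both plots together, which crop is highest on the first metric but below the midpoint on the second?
Canola

Chart 2 median price ($/t) ≈ 500; below-median crops: Corn, Oats, Canola. Among those, Canola has the highest yield (t/ha) (≈ 8).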